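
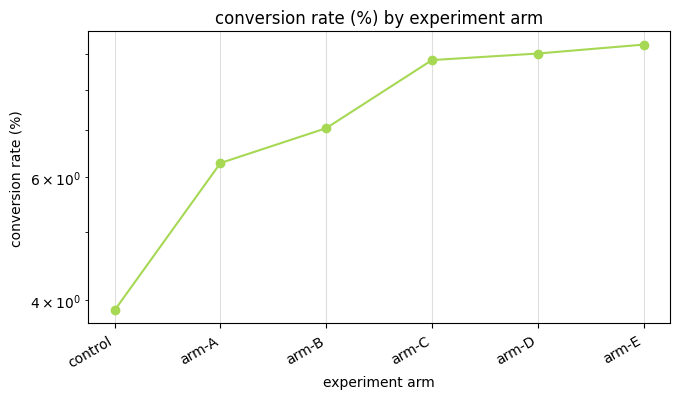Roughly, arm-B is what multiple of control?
arm-B ≈ 7.0, control ≈ 4.0; 7.0/4.0 ≈ 1.75.

≈ 1.75×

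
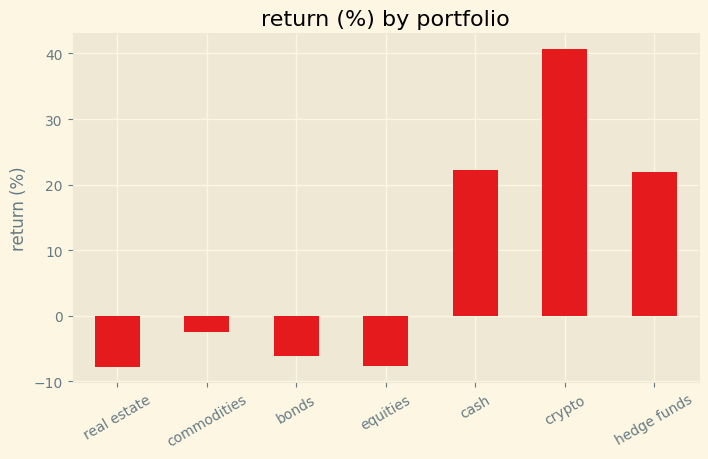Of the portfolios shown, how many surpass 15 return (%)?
3

Above 15: cash, crypto, hedge funds.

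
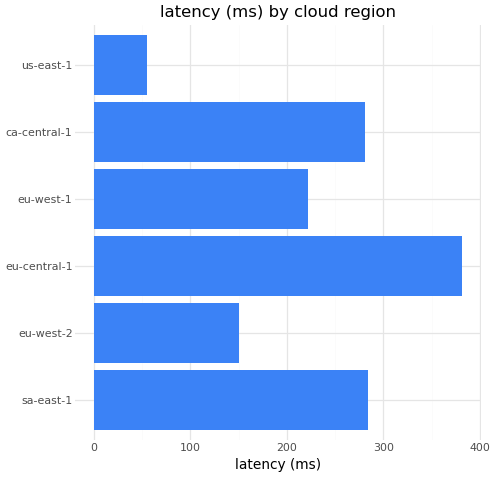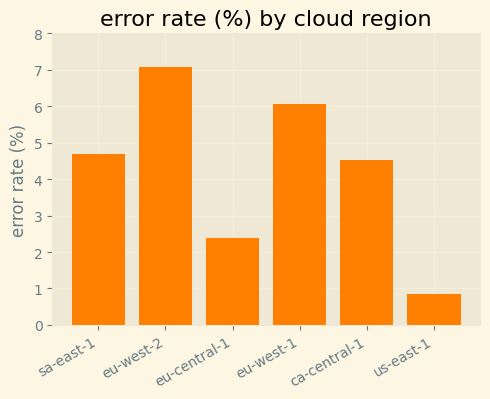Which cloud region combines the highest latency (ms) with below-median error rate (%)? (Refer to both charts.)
Chart 2 median error rate (%) ≈ 5; below-median cloud regions: eu-central-1, ca-central-1, us-east-1. Among those, eu-central-1 has the highest latency (ms) (≈ 400).

eu-central-1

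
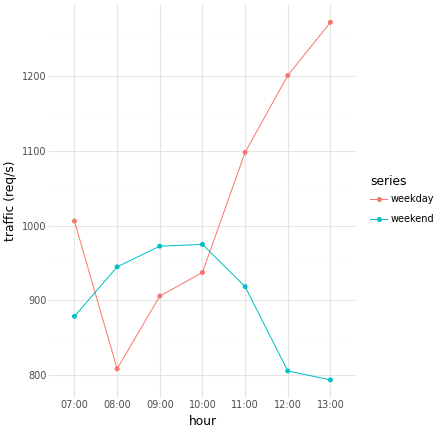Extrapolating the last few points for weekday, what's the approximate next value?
≈ 1325

Last three: 1100, 1200, 1250 → slope ≈ 75/step → next ≈ 1325.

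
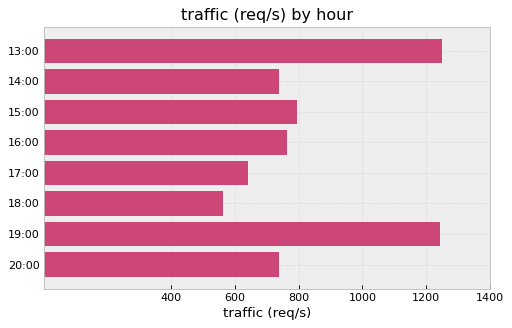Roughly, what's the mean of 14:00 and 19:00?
≈ 1000

(800 + 1200) / 2 ≈ 1000.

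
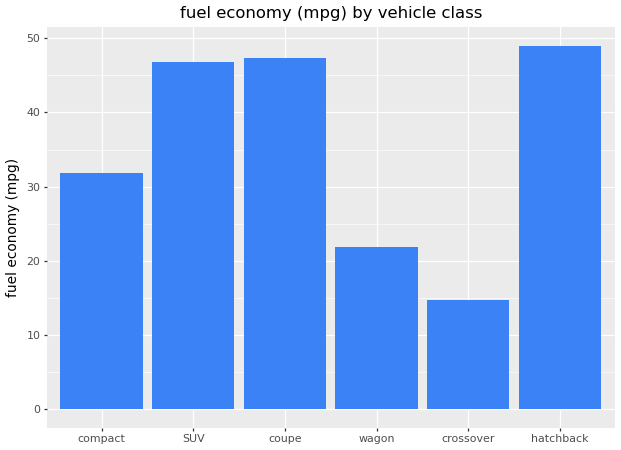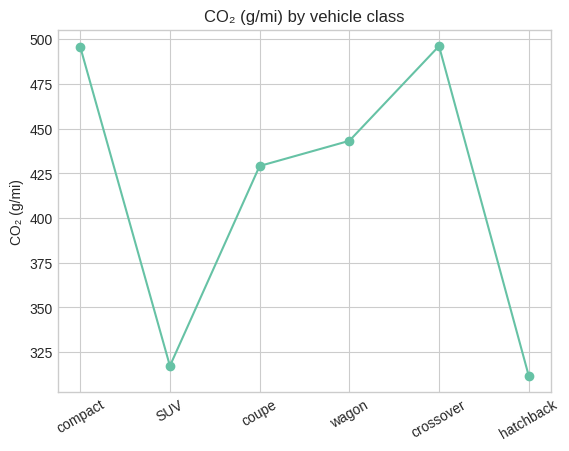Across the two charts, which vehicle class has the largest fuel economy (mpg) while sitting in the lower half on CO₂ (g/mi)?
Chart 2 median CO₂ (g/mi) ≈ 450; below-median vehicle classes: SUV, coupe, hatchback. Among those, hatchback has the highest fuel economy (mpg) (≈ 50).

hatchback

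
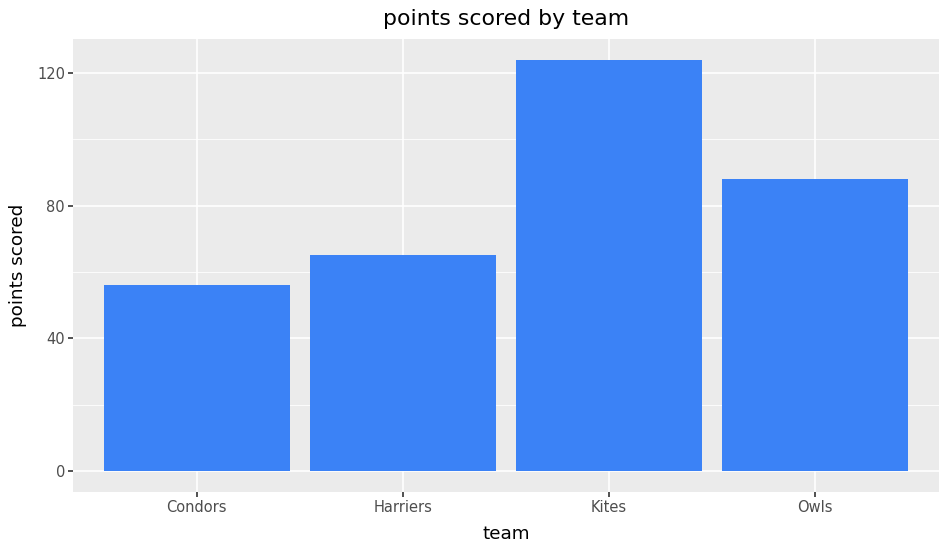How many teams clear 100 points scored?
Above 100: Kites.

1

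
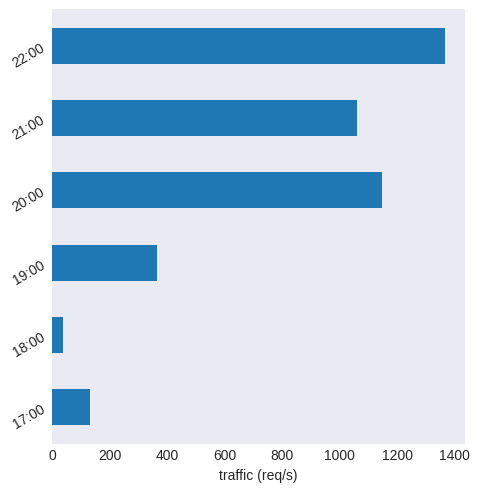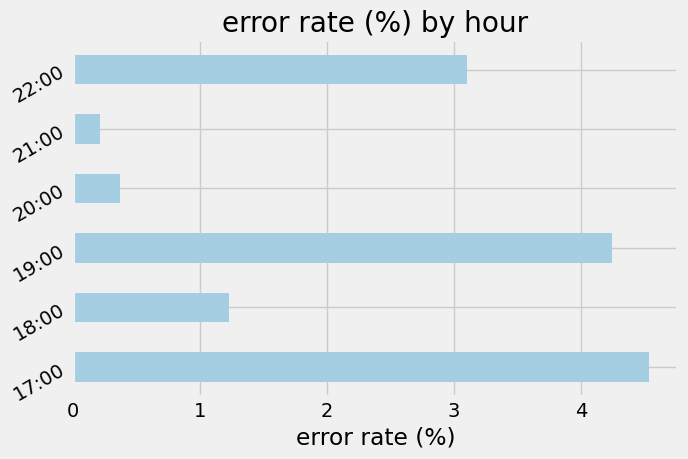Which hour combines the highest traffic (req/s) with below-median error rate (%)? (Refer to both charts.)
20:00

Chart 2 median error rate (%) ≈ 2; below-median hours: 18:00, 20:00, 21:00. Among those, 20:00 has the highest traffic (req/s) (≈ 1200).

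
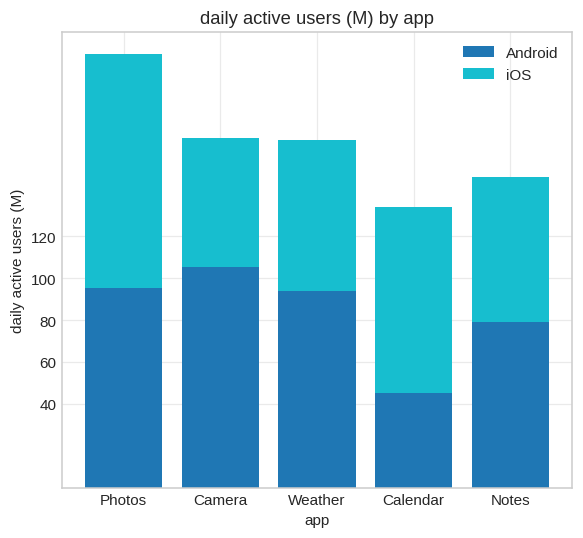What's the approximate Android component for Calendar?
Android top ≈ 40, bottom ≈ 0; segment ≈ 40.

≈ 40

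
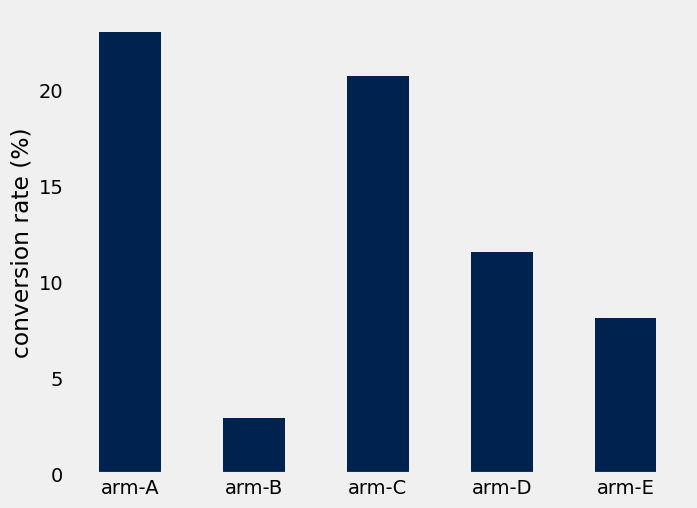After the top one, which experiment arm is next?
arm-C

Top 3: arm-A ≈ 24, arm-C ≈ 20, arm-D ≈ 12.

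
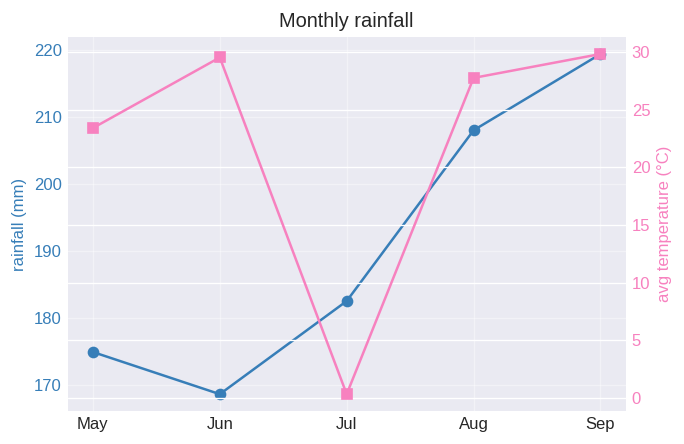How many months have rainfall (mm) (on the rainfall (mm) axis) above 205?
Above 205: Aug, Sep.

2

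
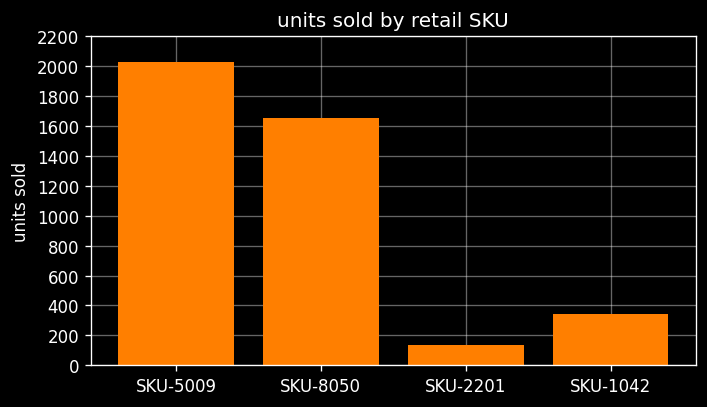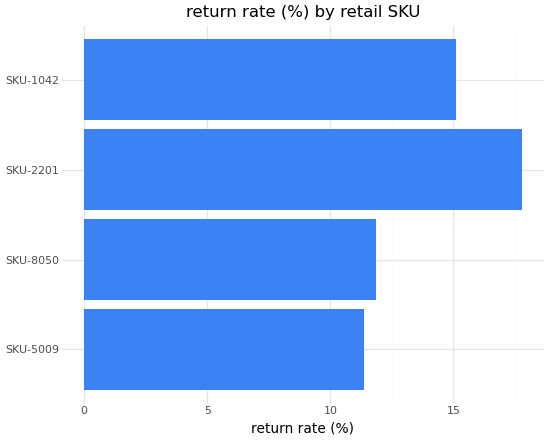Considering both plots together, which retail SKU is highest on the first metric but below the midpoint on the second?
Chart 2 median return rate (%) ≈ 14; below-median retail SKUs: SKU-5009, SKU-8050. Among those, SKU-5009 has the highest units sold (≈ 2000).

SKU-5009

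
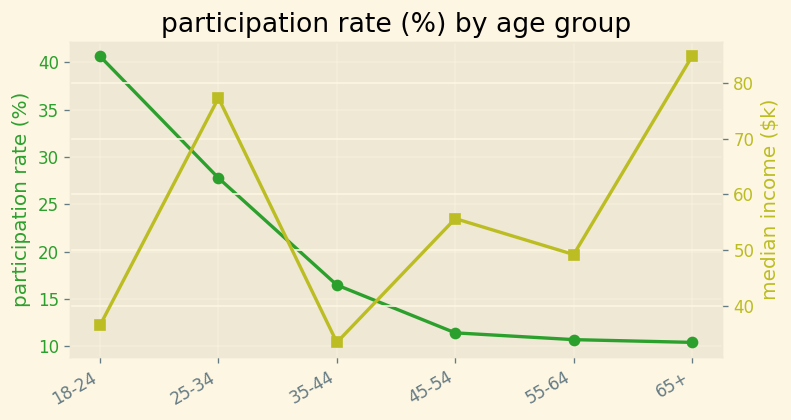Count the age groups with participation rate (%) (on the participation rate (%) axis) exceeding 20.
Above 20: 18-24, 25-34.

2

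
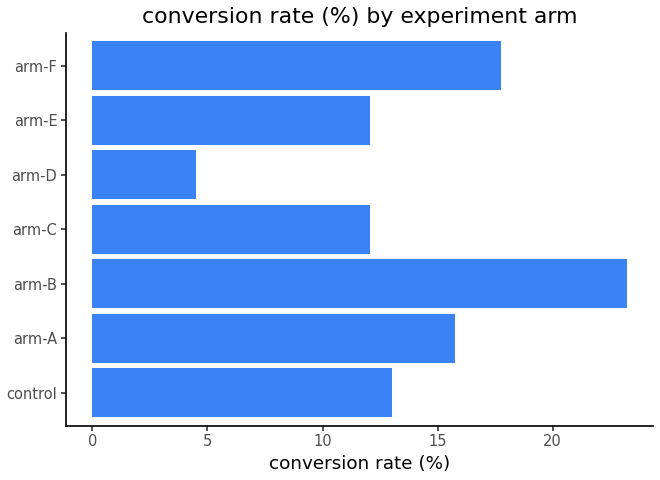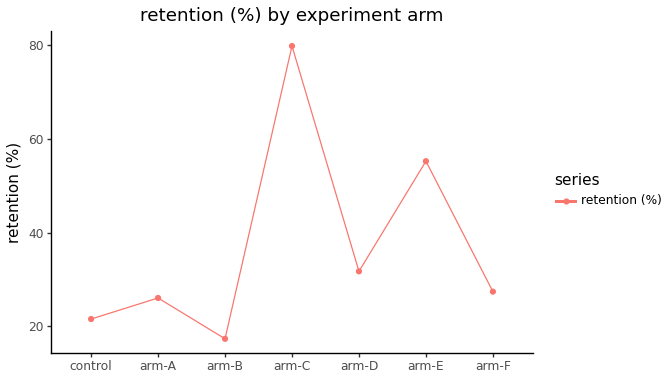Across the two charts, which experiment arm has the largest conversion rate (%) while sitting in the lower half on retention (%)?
arm-B

Chart 2 median retention (%) ≈ 30; below-median experiment arms: control, arm-A, arm-B. Among those, arm-B has the highest conversion rate (%) (≈ 25).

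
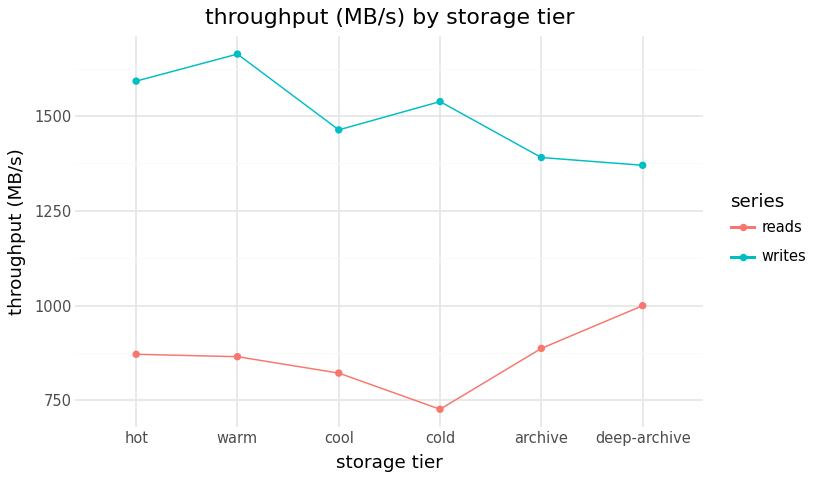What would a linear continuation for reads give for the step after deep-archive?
Last three: 700, 900, 1000 → slope ≈ 150/step → next ≈ 1150.

≈ 1150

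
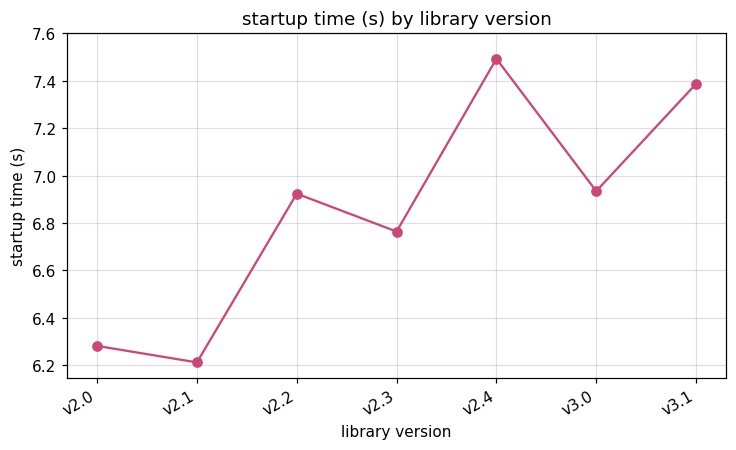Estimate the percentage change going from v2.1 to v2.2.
v2.1 ≈ 6.2, v2.2 ≈ 7.0; (7.0 − 6.2) / 6.2 ≈ +12.9%.

≈ +12.9%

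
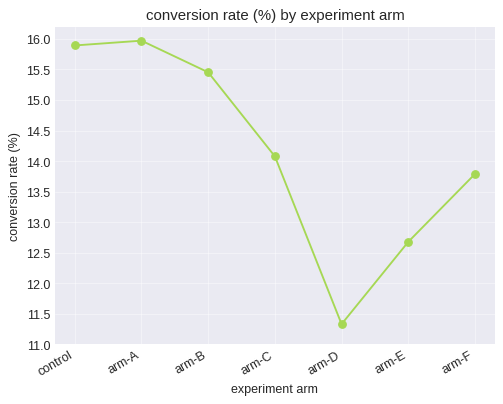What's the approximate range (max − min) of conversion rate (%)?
≈ 4.5

Max arm-A ≈ 16.0, min arm-D ≈ 11.5; range ≈ 4.5.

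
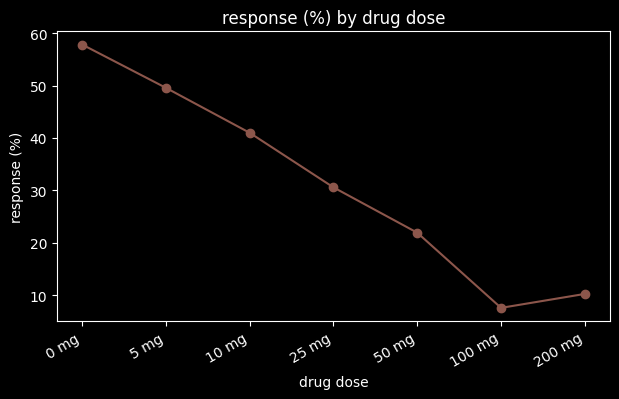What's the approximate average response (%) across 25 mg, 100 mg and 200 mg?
≈ 17

(30 + 10 + 10) / 3 ≈ 17.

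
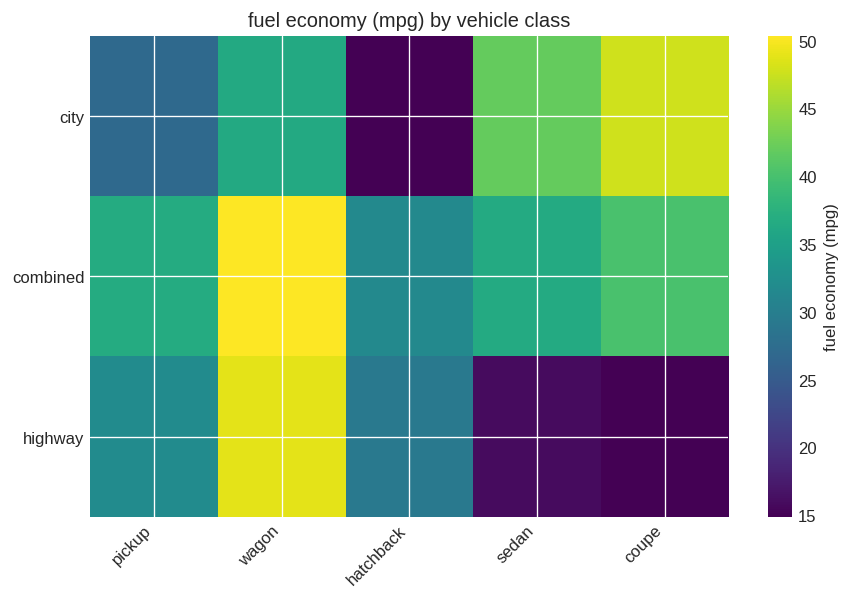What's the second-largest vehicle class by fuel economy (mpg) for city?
Top 3 for city: coupe ≈ 50, sedan ≈ 40, wagon ≈ 35.

sedan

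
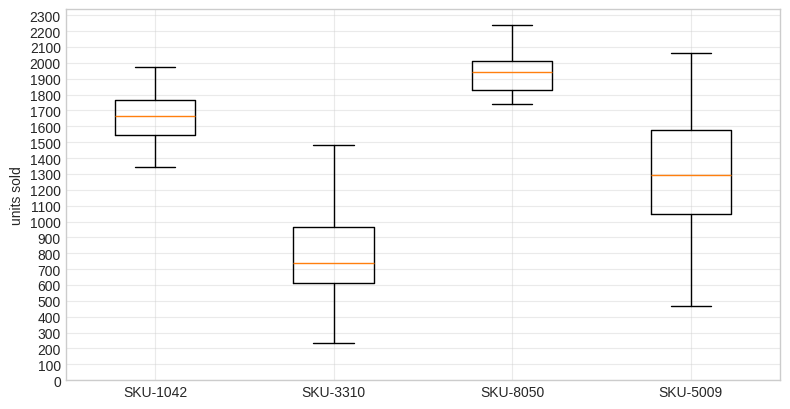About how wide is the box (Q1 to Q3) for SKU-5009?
≈ 600

Q3 ≈ 1600, Q1 ≈ 1000; IQR ≈ 600.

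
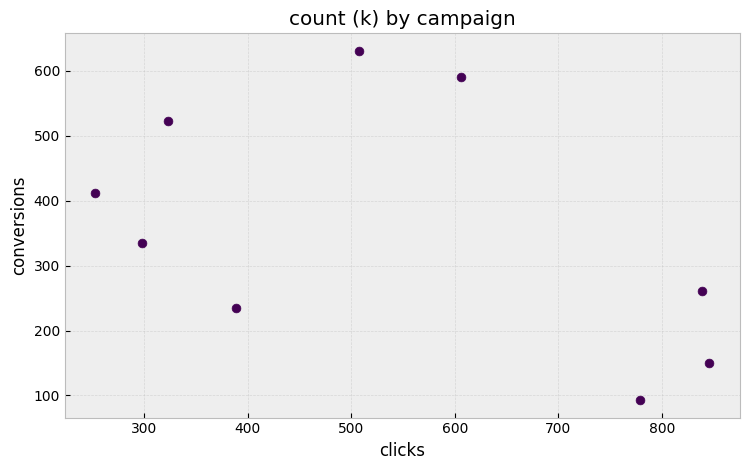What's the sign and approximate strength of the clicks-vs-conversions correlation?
negative, moderate

Points are negatively correlated; moderate (|r| ≈ 0.5).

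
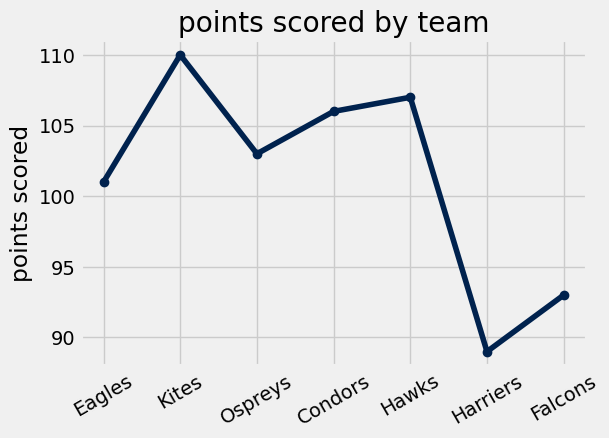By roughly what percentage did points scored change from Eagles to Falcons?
Eagles ≈ 100, Falcons ≈ 92; (92 − 100) / 100 ≈ -8%.

≈ -8%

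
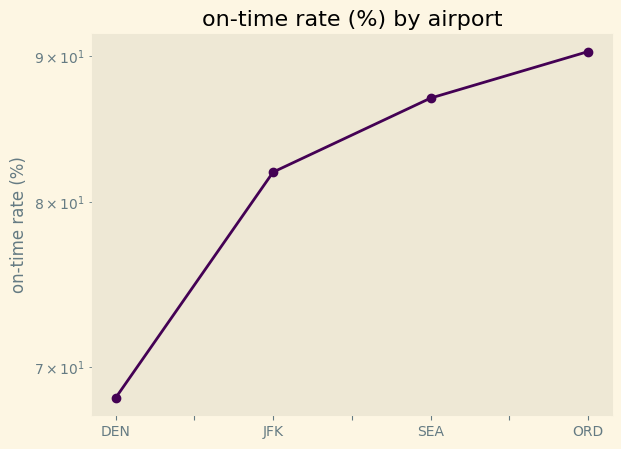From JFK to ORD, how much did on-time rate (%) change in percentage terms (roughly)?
≈ +9.8%

JFK ≈ 82, ORD ≈ 90; (90 − 82) / 82 ≈ +9.8%.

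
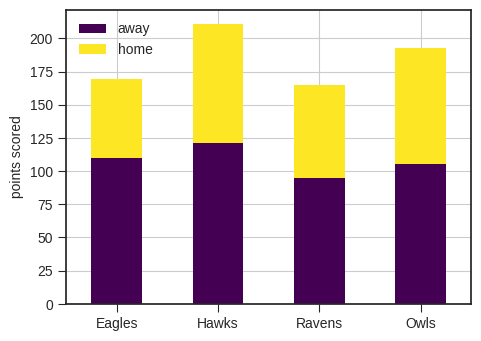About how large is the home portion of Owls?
home top ≈ 200, bottom ≈ 100; segment ≈ 100.

≈ 100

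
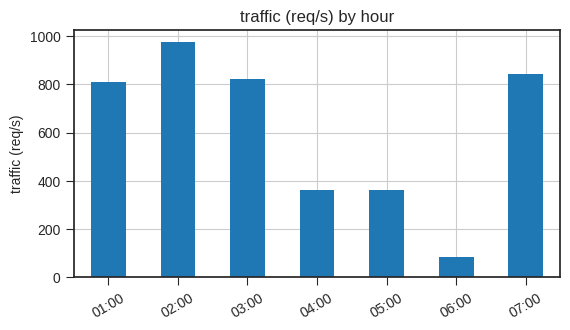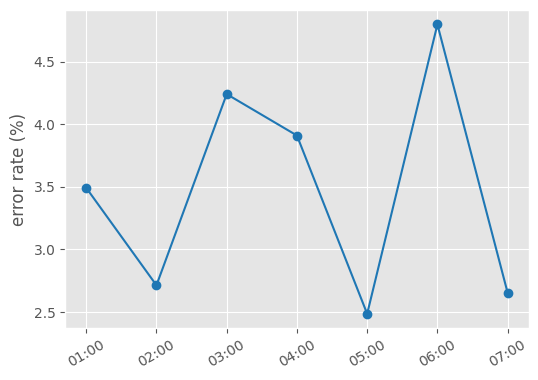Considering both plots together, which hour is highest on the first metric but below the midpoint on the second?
Chart 2 median error rate (%) ≈ 3.5; below-median hours: 02:00, 05:00, 07:00. Among those, 02:00 has the highest traffic (req/s) (≈ 1000).

02:00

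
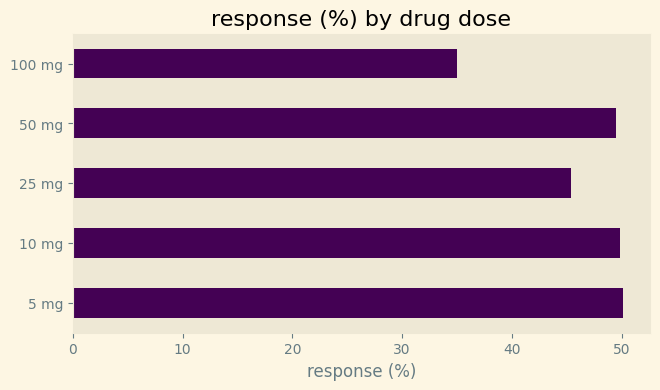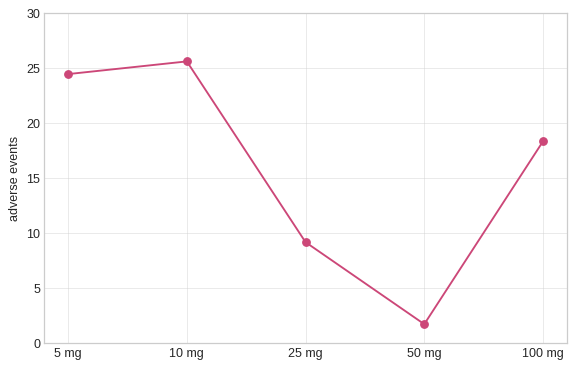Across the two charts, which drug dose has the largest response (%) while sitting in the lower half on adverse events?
50 mg

Chart 2 median adverse events ≈ 20; below-median drug doses: 25 mg, 50 mg. Among those, 50 mg has the highest response (%) (≈ 50).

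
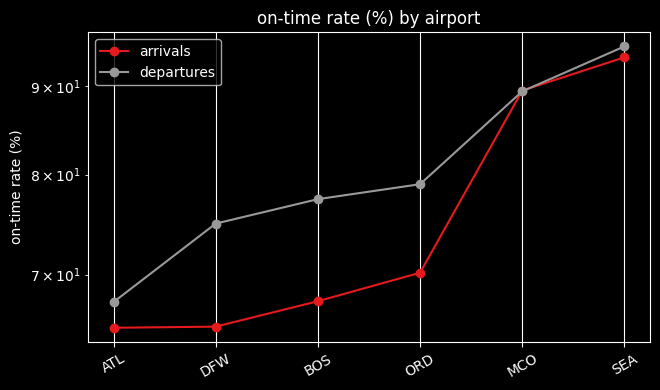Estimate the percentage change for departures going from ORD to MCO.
ORD ≈ 80, MCO ≈ 90; (90 − 80) / 80 ≈ +12.5%.

≈ +12.5%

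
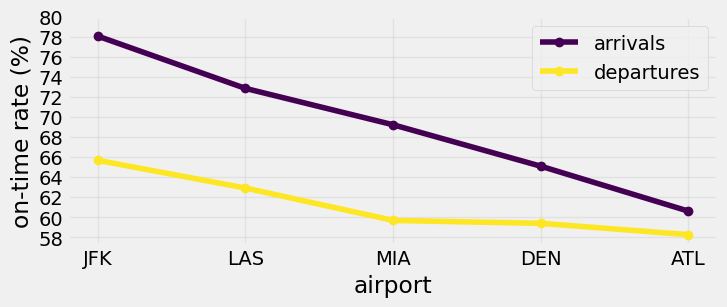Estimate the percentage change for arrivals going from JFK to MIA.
JFK ≈ 78, MIA ≈ 70; (70 − 78) / 78 ≈ -10.3%.

≈ -10.3%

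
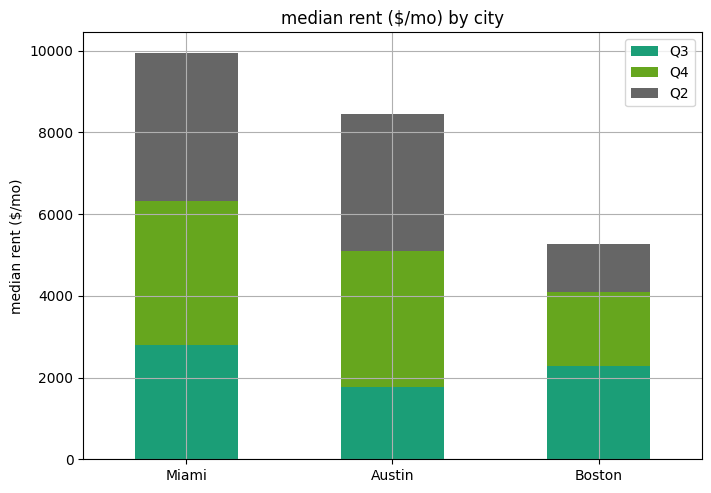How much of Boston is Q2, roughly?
Q2 top ≈ 5000, bottom ≈ 4000; segment ≈ 1000.

≈ 1000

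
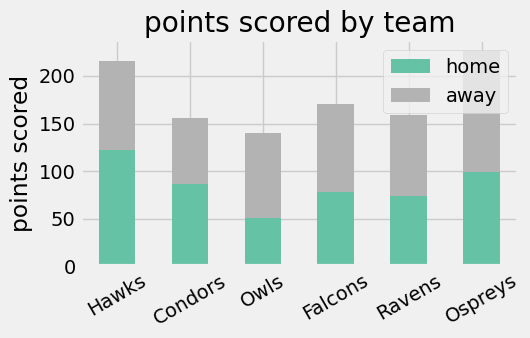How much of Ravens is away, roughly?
≈ 80

away top ≈ 160, bottom ≈ 80; segment ≈ 80.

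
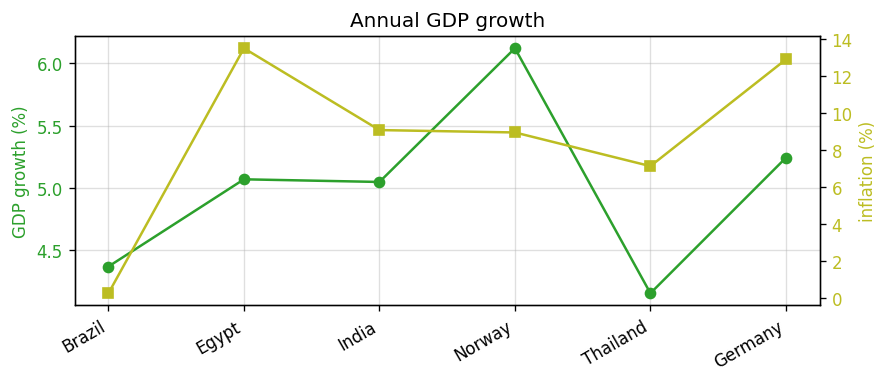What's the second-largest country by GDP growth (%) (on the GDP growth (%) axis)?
Top 3 (on the GDP growth (%) axis): Norway ≈ 6.2, Germany ≈ 5.2, Egypt ≈ 5.0.

Germany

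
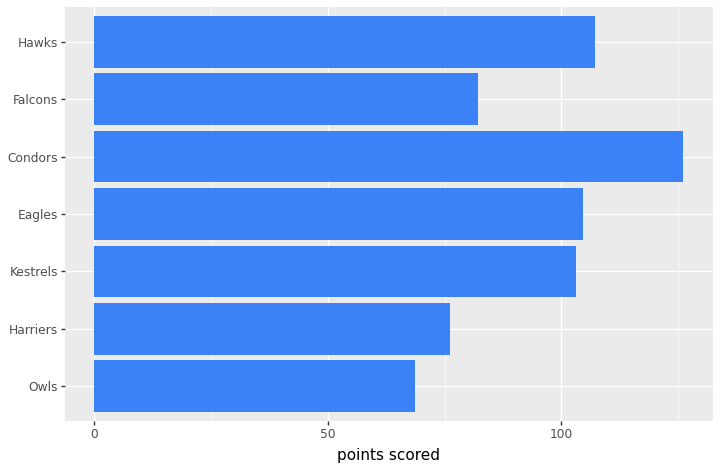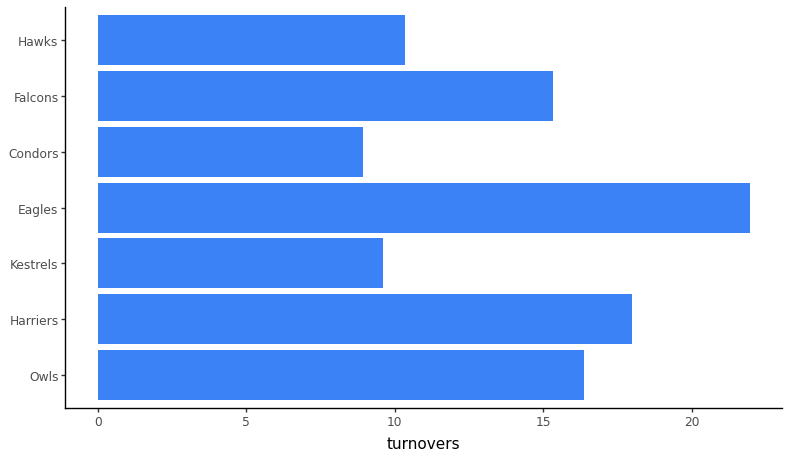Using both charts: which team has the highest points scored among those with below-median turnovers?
Condors

Chart 2 median turnovers ≈ 15; below-median teams: Kestrels, Condors, Hawks. Among those, Condors has the highest points scored (≈ 120).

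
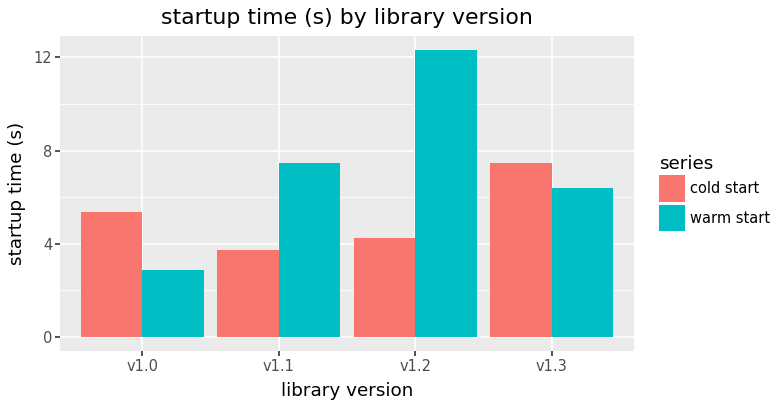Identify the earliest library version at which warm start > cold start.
v1.0: warm start ≈ 2 vs cold start ≈ 6 (not yet); v1.1: warm start ≈ 8 vs cold start ≈ 4 (first crossover).

v1.1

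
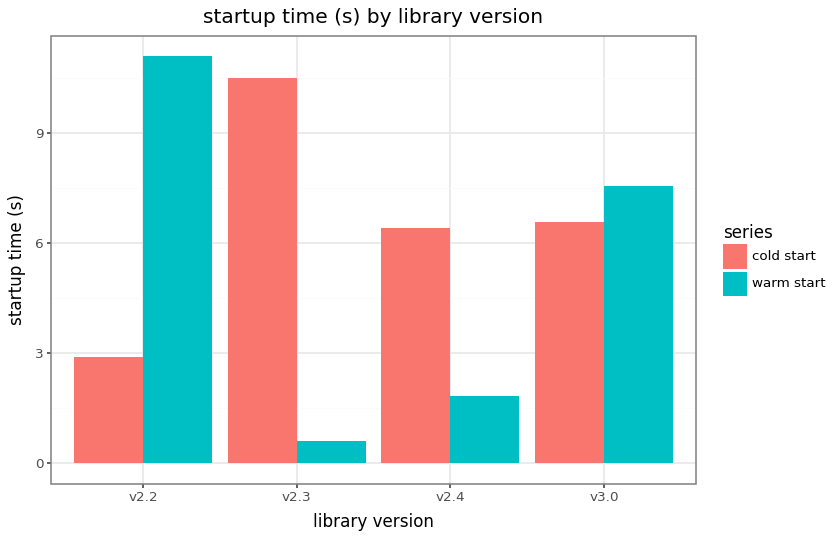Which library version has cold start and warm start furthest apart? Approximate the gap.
v2.3, ≈ 10 s

v2.3: cold start ≈ 11, warm start ≈ 1 → gap ≈ 10. Next-largest (v2.2) is only ≈ 8.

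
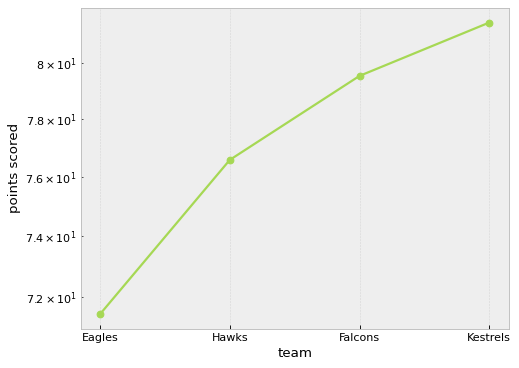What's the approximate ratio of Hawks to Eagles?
Hawks ≈ 77, Eagles ≈ 71; 77/71 ≈ 1.08.

≈ 1.08×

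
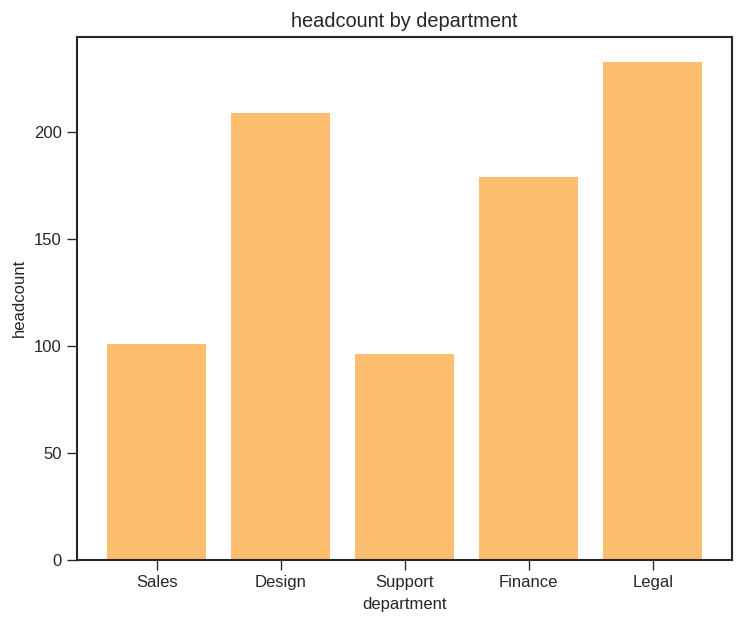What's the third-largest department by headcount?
Top 4: Legal ≈ 240, Design ≈ 200, Finance ≈ 180, Sales ≈ 100.

Finance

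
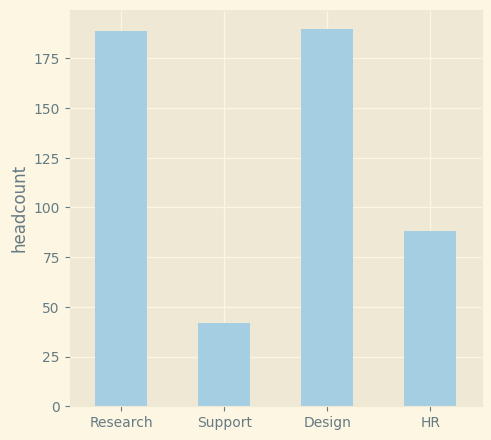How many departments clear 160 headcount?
Above 160: Research, Design.

2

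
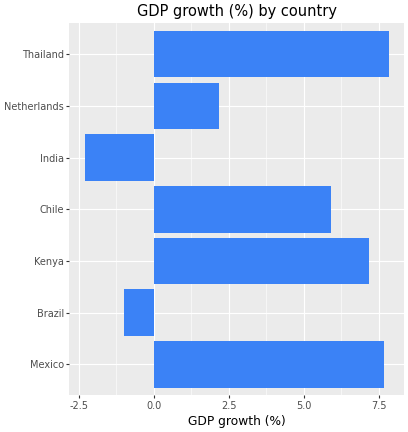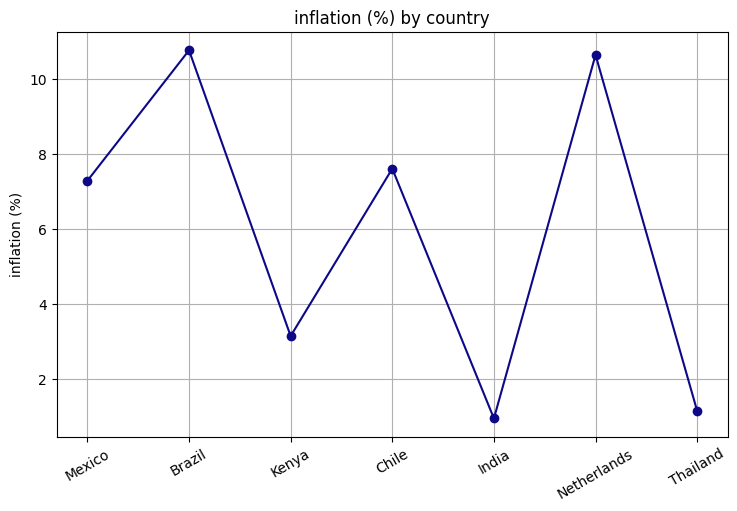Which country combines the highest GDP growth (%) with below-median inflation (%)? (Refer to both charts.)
Chart 2 median inflation (%) ≈ 7; below-median countries: Kenya, India, Thailand. Among those, Thailand has the highest GDP growth (%) (≈ 8).

Thailand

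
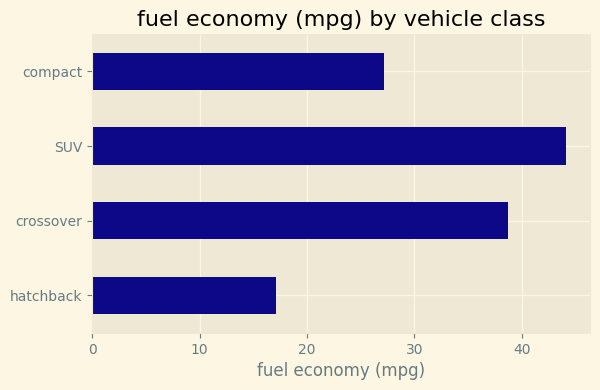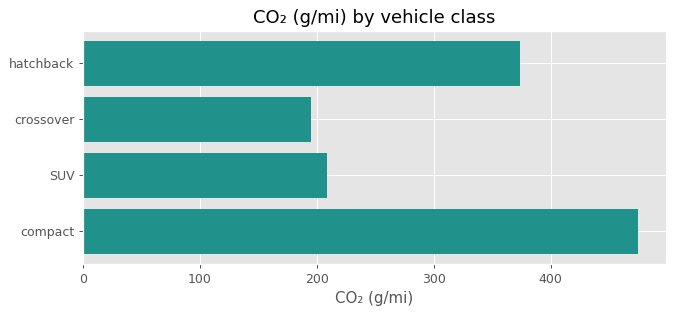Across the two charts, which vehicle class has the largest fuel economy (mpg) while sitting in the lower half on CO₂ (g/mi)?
Chart 2 median CO₂ (g/mi) ≈ 300; below-median vehicle classes: crossover, SUV. Among those, SUV has the highest fuel economy (mpg) (≈ 45).

SUV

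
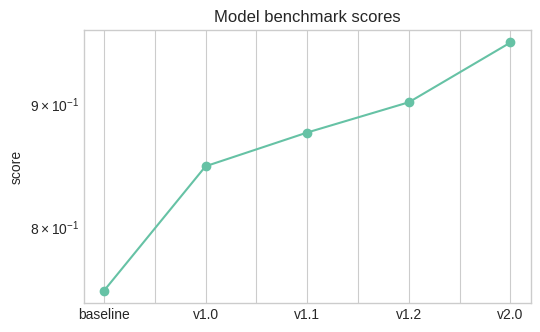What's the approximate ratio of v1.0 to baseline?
≈ 1.11×

v1.0 ≈ 0.84, baseline ≈ 0.76; 0.84/0.76 ≈ 1.11.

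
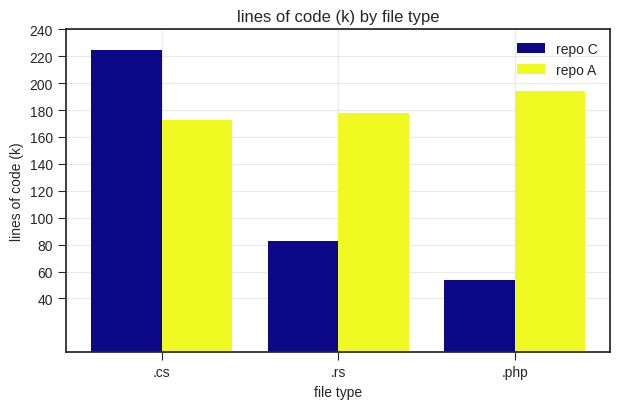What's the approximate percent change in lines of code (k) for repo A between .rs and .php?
.rs ≈ 180, .php ≈ 200; (200 − 180) / 180 ≈ +11.1%.

≈ +11.1%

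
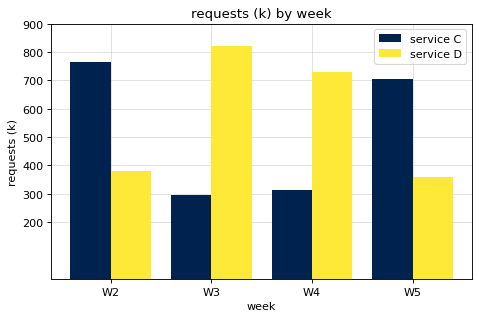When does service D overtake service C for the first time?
W2: service D ≈ 400 vs service C ≈ 800 (not yet); W3: service D ≈ 800 vs service C ≈ 300 (first crossover).

W3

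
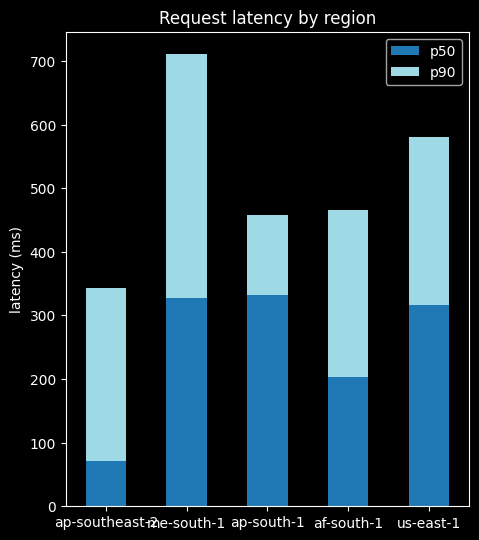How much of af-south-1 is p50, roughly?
p50 top ≈ 200, bottom ≈ 0; segment ≈ 200.

≈ 200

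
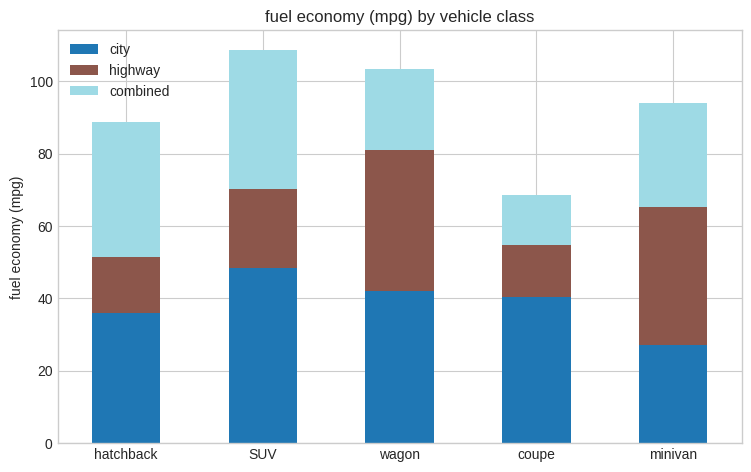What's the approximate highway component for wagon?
≈ 40

highway top ≈ 80, bottom ≈ 40; segment ≈ 40.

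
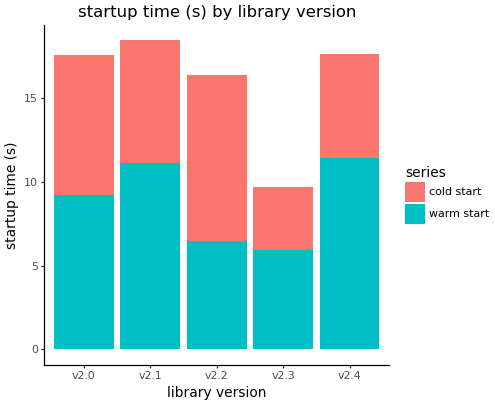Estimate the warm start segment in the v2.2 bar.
warm start top ≈ 6, bottom ≈ 0; segment ≈ 6.

≈ 6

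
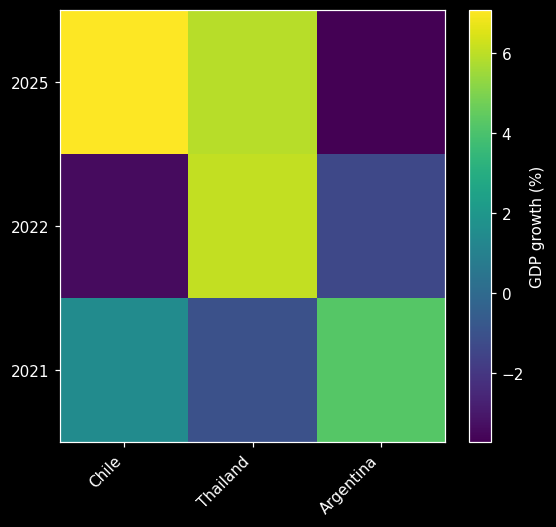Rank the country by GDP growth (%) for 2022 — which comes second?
Argentina

Top 3 for 2022: Thailand ≈ 6, Argentina ≈ -1, Chile ≈ -3.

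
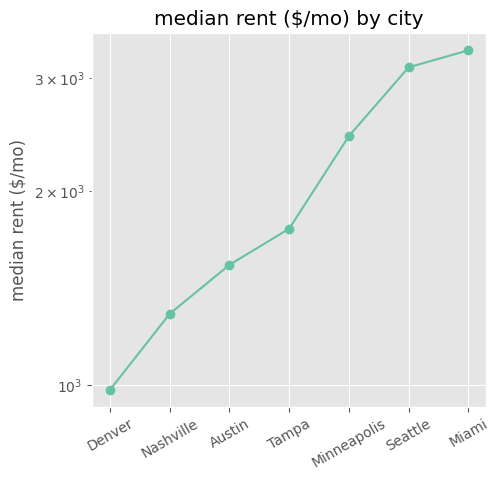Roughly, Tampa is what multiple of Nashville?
Tampa ≈ 1800, Nashville ≈ 1200; 1800/1200 ≈ 1.5.

≈ 1.5×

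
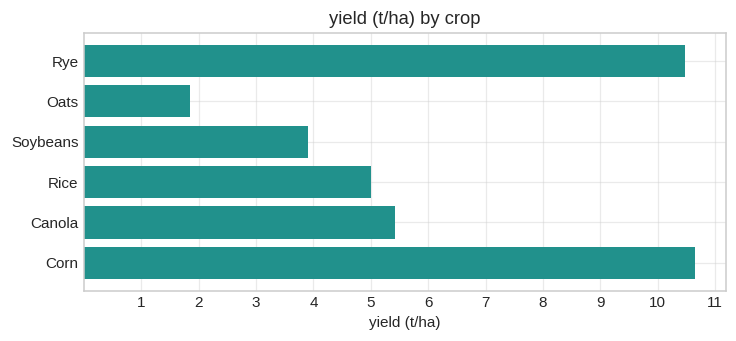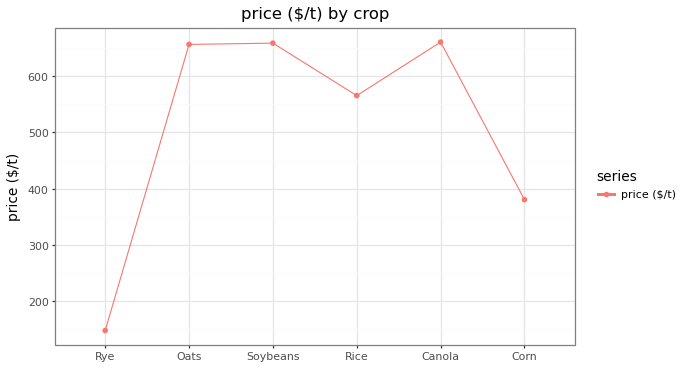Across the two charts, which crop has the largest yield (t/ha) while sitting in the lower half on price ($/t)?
Corn

Chart 2 median price ($/t) ≈ 600; below-median crops: Rye, Rice, Corn. Among those, Corn has the highest yield (t/ha) (≈ 11).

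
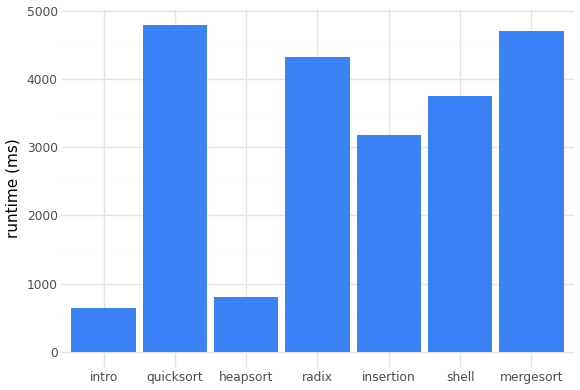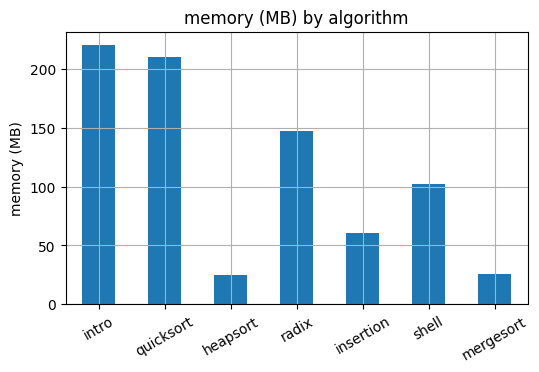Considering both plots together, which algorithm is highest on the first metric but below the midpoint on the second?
mergesort

Chart 2 median memory (MB) ≈ 100; below-median algorithms: heapsort, insertion, mergesort. Among those, mergesort has the highest runtime (ms) (≈ 4500).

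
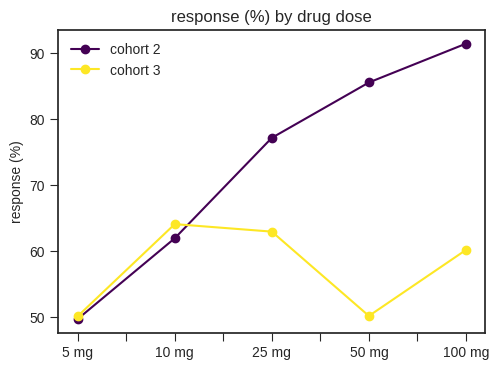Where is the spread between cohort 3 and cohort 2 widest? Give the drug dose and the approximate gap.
50 mg: cohort 3 ≈ 50, cohort 2 ≈ 85 → gap ≈ 35. Next-largest (100 mg) is only ≈ 30.

50 mg, ≈ 35 %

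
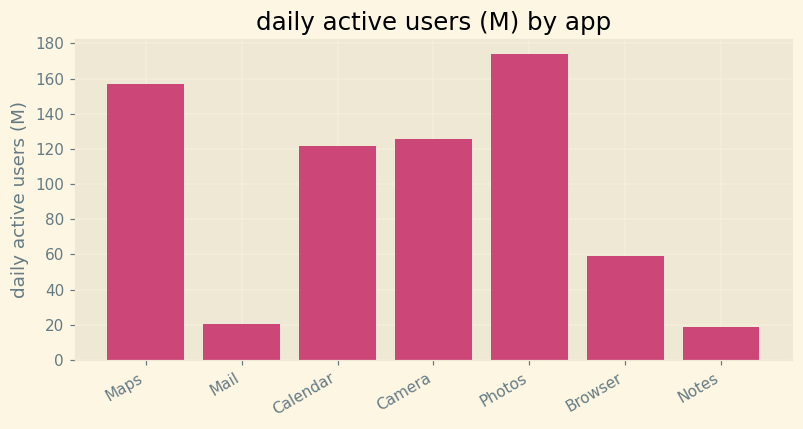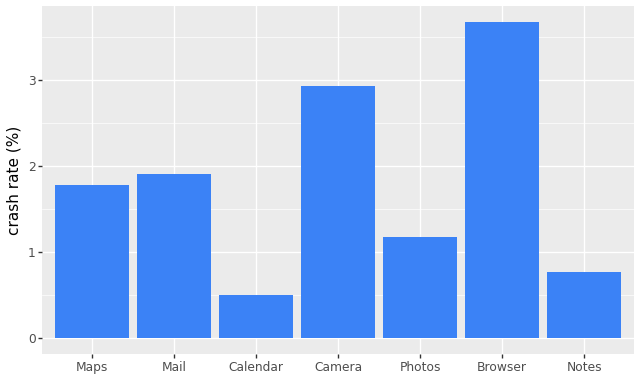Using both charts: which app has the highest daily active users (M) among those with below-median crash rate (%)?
Chart 2 median crash rate (%) ≈ 2; below-median apps: Calendar, Photos, Notes. Among those, Photos has the highest daily active users (M) (≈ 180).

Photos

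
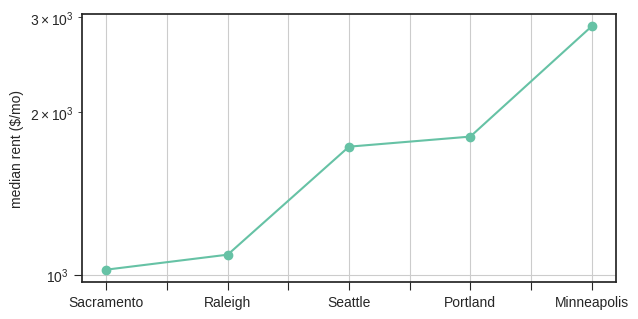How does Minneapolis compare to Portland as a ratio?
Minneapolis ≈ 2800, Portland ≈ 1800; 2800/1800 ≈ 1.56.

≈ 1.56×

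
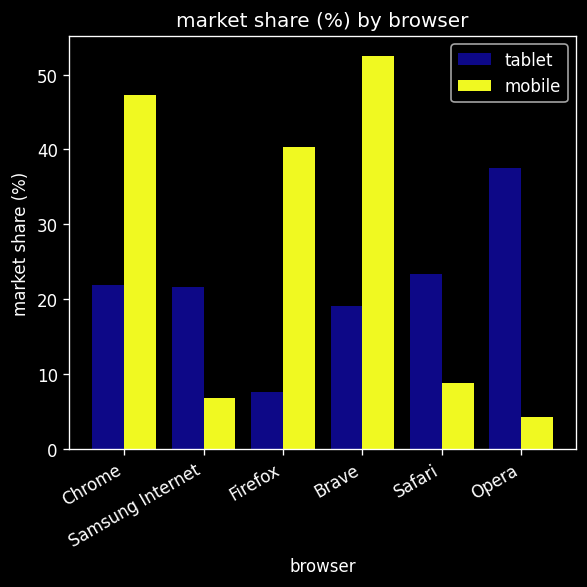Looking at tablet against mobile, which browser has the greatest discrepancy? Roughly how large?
Brave, ≈ 35 %

Brave: tablet ≈ 20, mobile ≈ 55 → gap ≈ 35. Next-largest (Opera) is only ≈ 30.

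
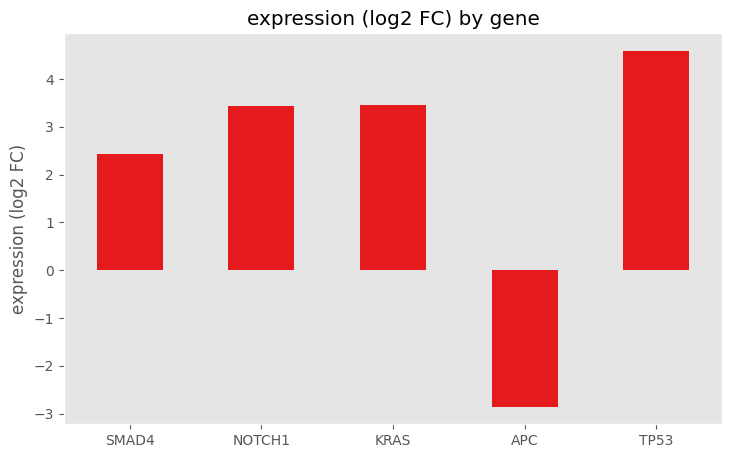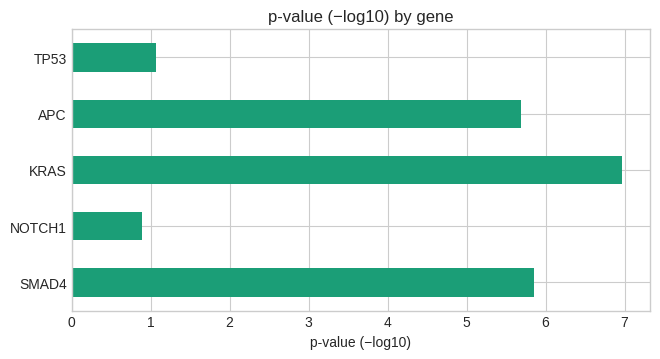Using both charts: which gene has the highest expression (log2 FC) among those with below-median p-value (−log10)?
Chart 2 median p-value (−log10) ≈ 6; below-median genes: NOTCH1, TP53. Among those, TP53 has the highest expression (log2 FC) (≈ 4.5).

TP53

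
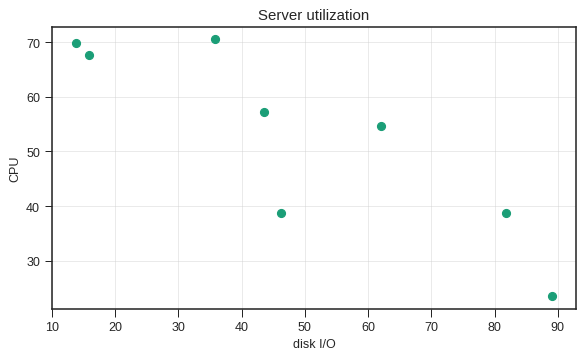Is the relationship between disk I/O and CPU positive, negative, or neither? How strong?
negative, strong

Points are negatively correlated; strong (|r| ≈ 0.9).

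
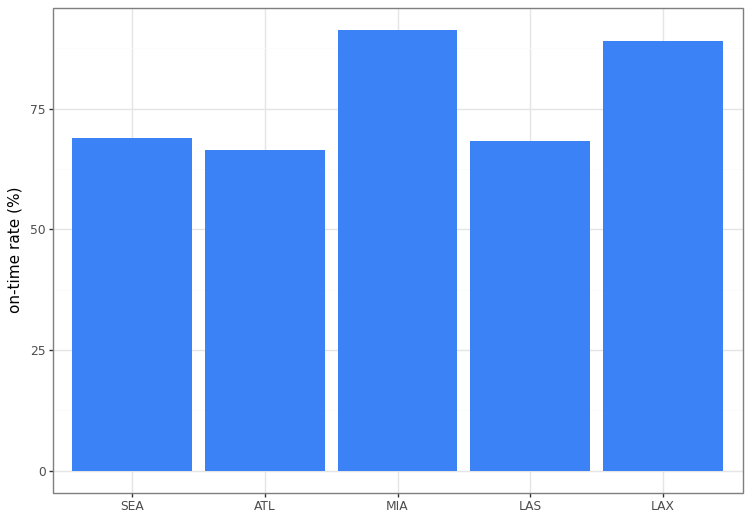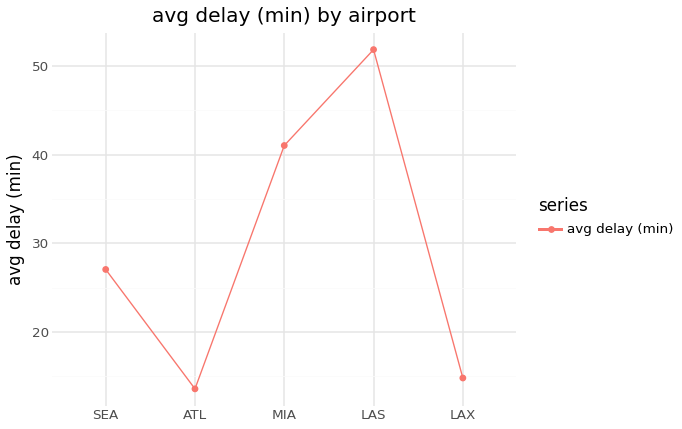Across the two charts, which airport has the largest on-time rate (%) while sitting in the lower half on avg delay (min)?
Chart 2 median avg delay (min) ≈ 25; below-median airports: ATL, LAX. Among those, LAX has the highest on-time rate (%) (≈ 90).

LAX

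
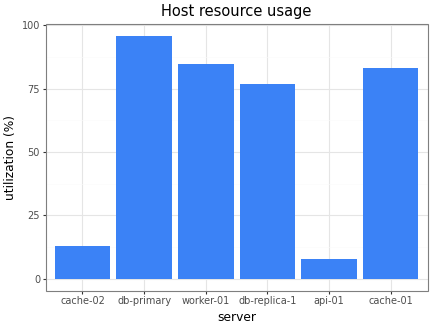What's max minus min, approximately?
≈ 90

Max db-primary ≈ 100, min api-01 ≈ 10; range ≈ 90.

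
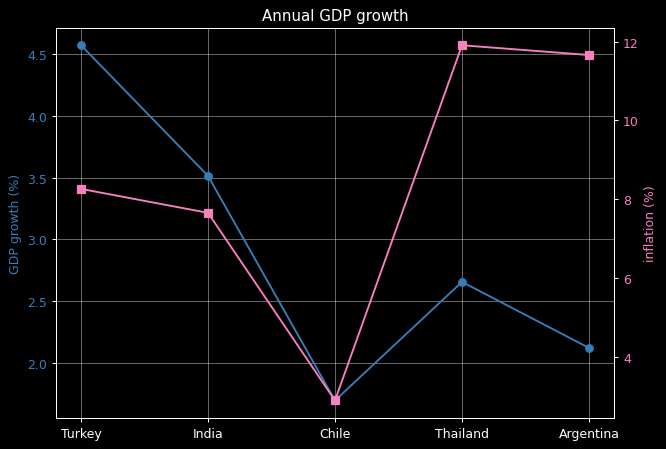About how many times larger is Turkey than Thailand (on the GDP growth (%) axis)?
Turkey ≈ 4.5, Thailand ≈ 2.5; 4.5/2.5 ≈ 1.8.

≈ 1.8×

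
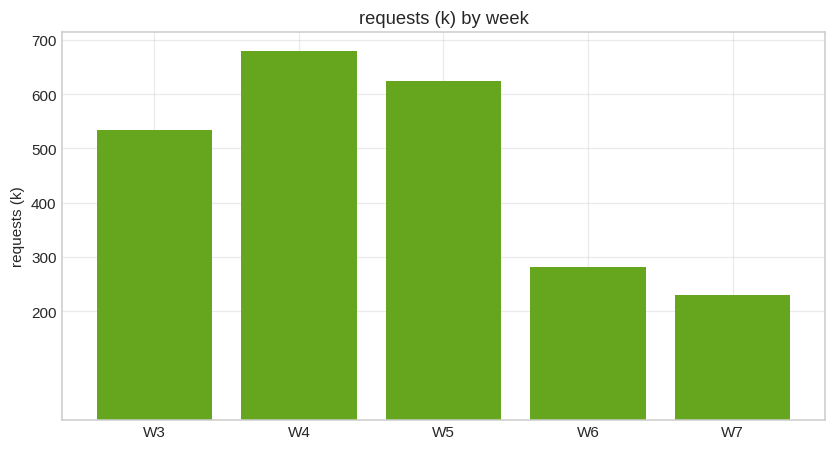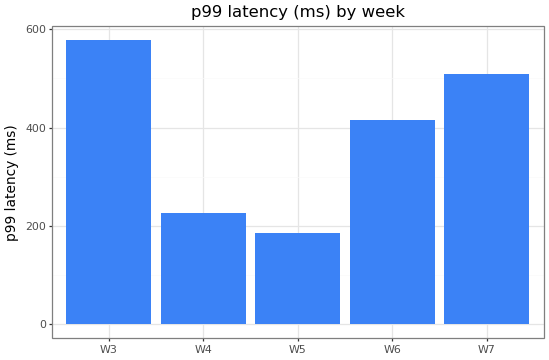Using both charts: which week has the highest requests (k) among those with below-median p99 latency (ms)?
Chart 2 median p99 latency (ms) ≈ 400; below-median weeks: W4, W5. Among those, W4 has the highest requests (k) (≈ 700).

W4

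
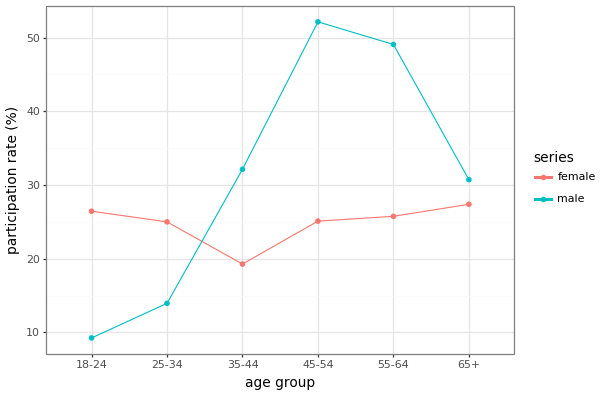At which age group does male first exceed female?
25-34: male ≈ 15 vs female ≈ 25 (not yet); 35-44: male ≈ 30 vs female ≈ 20 (first crossover).

35-44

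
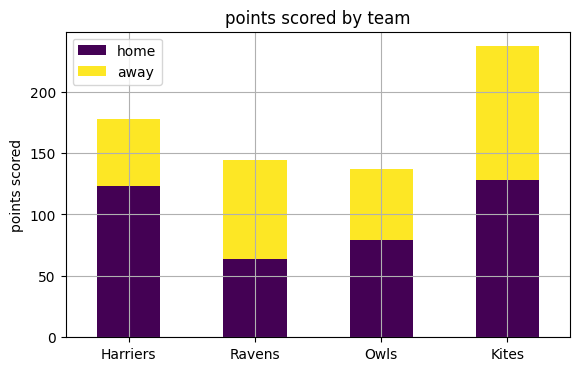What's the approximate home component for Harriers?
≈ 120

home top ≈ 120, bottom ≈ 0; segment ≈ 120.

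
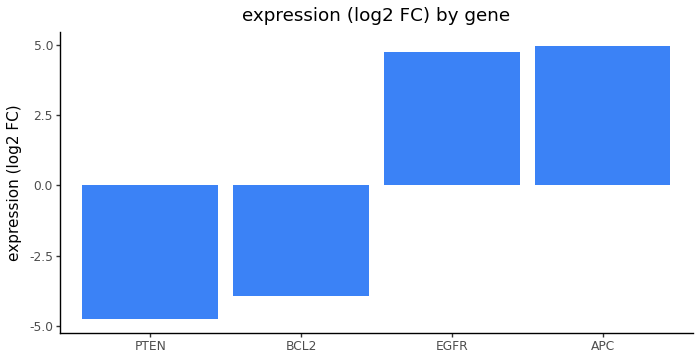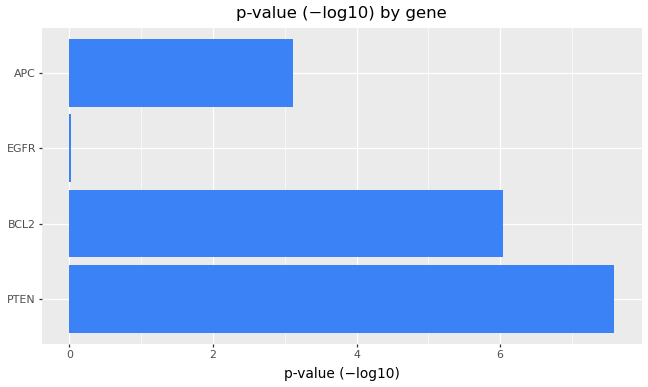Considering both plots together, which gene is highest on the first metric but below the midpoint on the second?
APC

Chart 2 median p-value (−log10) ≈ 5; below-median genes: EGFR, APC. Among those, APC has the highest expression (log2 FC) (≈ 5).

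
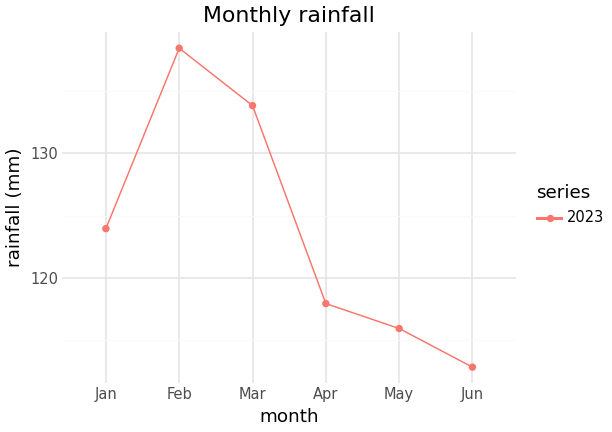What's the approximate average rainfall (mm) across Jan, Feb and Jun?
≈ 127

(125 + 140 + 115) / 3 ≈ 127.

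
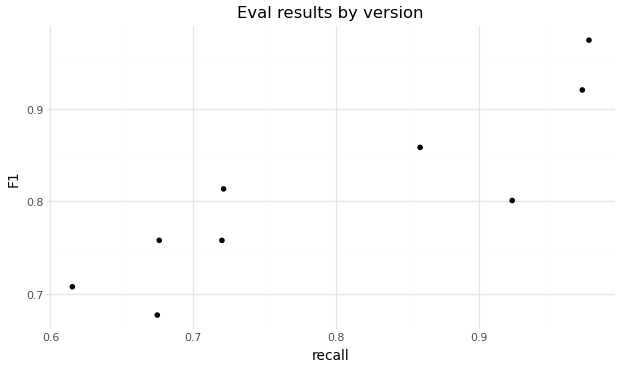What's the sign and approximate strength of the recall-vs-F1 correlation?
positive, strong

Points are positively correlated; strong (|r| ≈ 0.9).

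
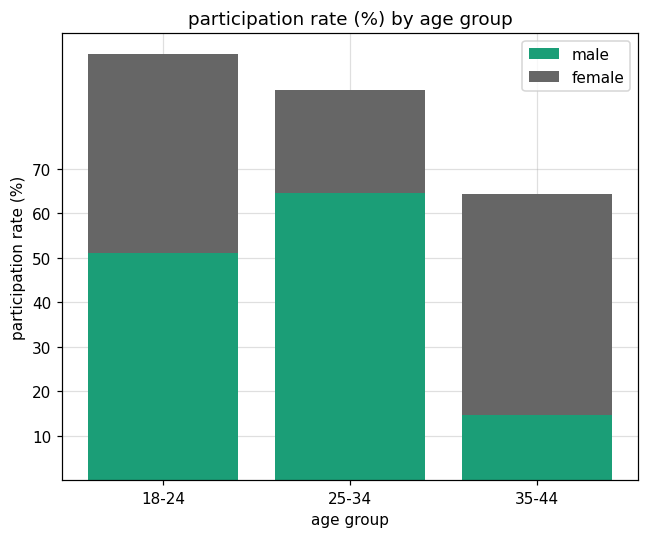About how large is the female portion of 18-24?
female top ≈ 100, bottom ≈ 50; segment ≈ 50.

≈ 50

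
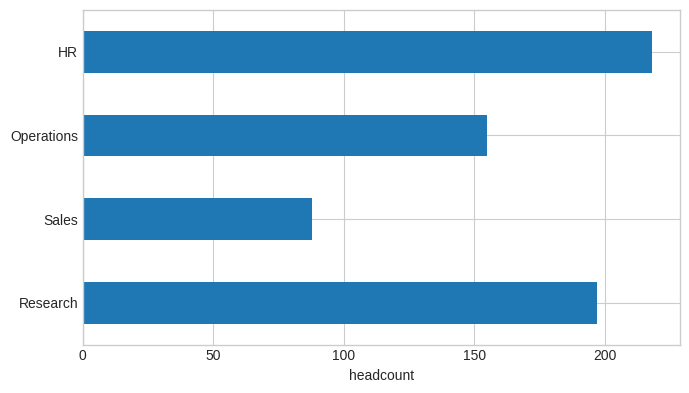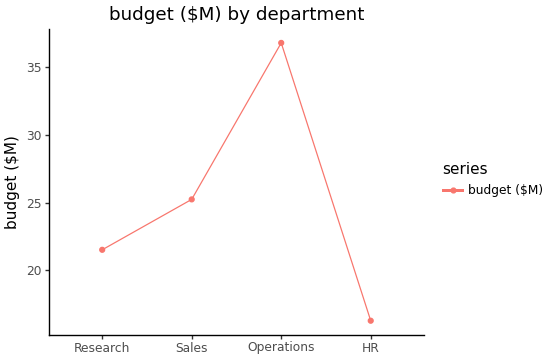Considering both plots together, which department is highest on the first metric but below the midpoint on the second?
Chart 2 median budget ($M) ≈ 25; below-median departments: Research, HR. Among those, HR has the highest headcount (≈ 220).

HR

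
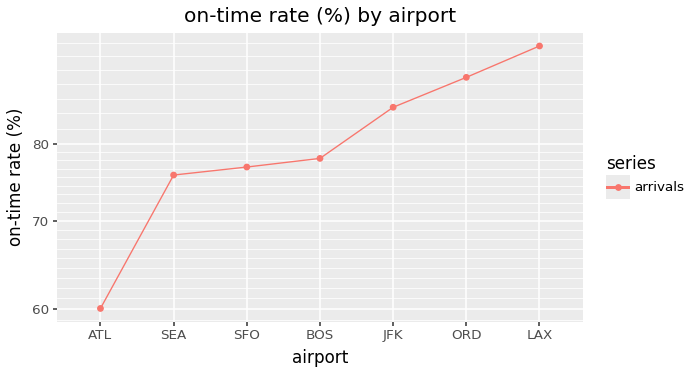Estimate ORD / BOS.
≈ 1.12×

ORD ≈ 90, BOS ≈ 80; 90/80 ≈ 1.12.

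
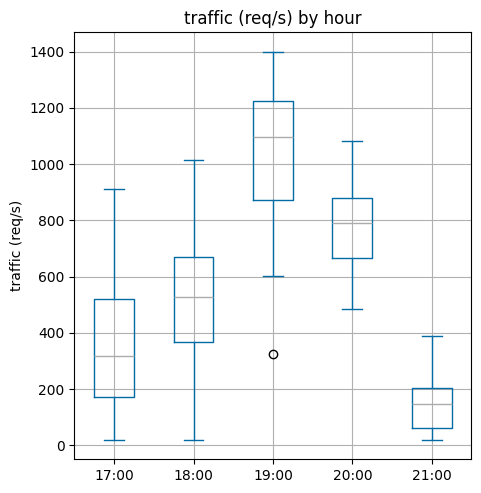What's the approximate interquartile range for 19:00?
≈ 300

Q3 ≈ 1200, Q1 ≈ 900; IQR ≈ 300.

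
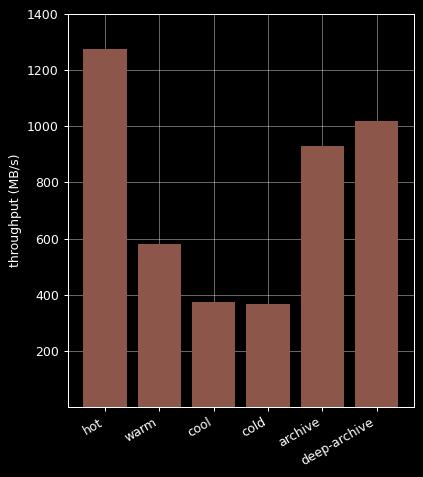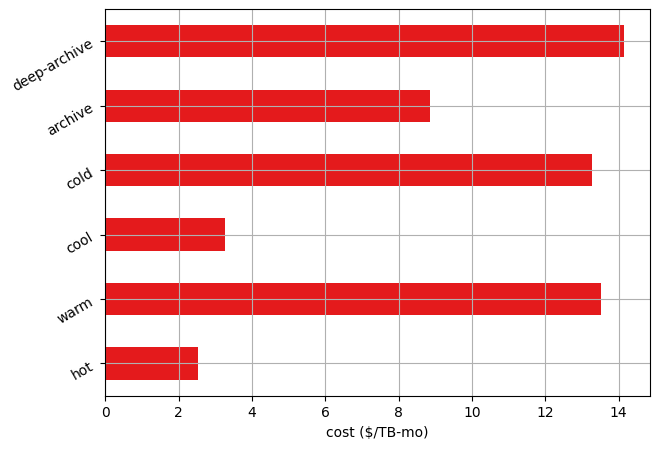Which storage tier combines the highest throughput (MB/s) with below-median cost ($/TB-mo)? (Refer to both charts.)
Chart 2 median cost ($/TB-mo) ≈ 12; below-median storage tiers: hot, cool, archive. Among those, hot has the highest throughput (MB/s) (≈ 1200).

hot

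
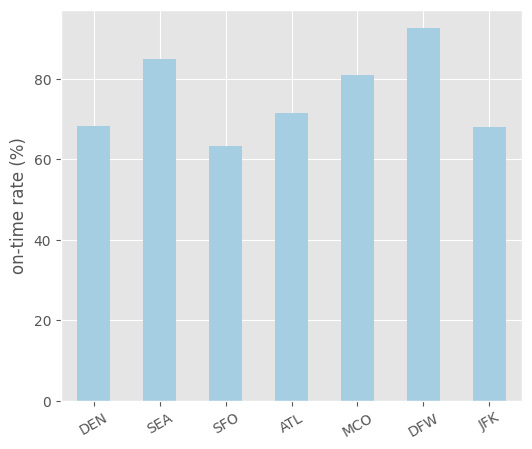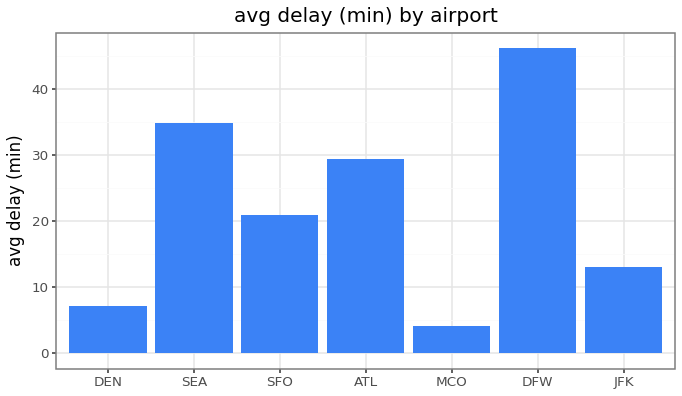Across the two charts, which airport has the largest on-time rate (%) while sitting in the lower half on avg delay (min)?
MCO

Chart 2 median avg delay (min) ≈ 20; below-median airports: DEN, MCO, JFK. Among those, MCO has the highest on-time rate (%) (≈ 80).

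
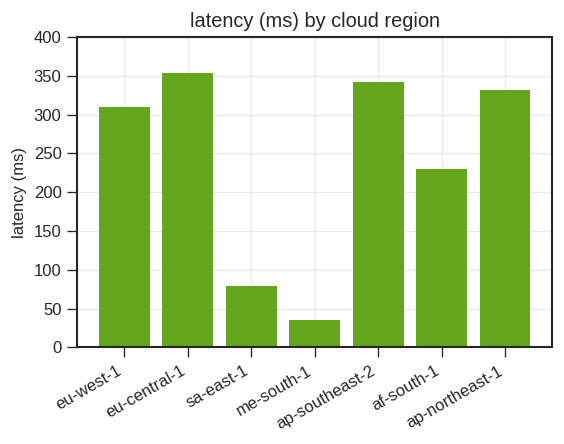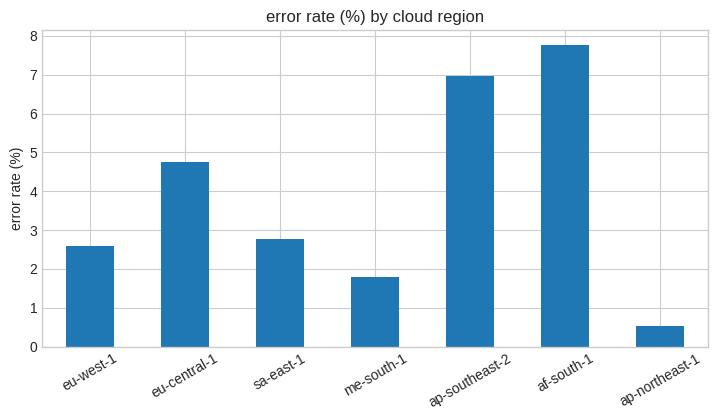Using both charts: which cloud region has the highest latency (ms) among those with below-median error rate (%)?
ap-northeast-1

Chart 2 median error rate (%) ≈ 3; below-median cloud regions: eu-west-1, me-south-1, ap-northeast-1. Among those, ap-northeast-1 has the highest latency (ms) (≈ 350).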